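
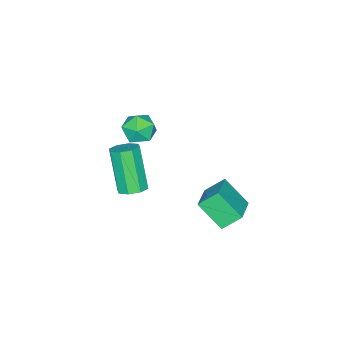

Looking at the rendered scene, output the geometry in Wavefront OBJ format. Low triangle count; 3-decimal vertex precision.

v -1.077 -3.375 -2.556
v -0.477 -3.64 -2.486
v -1.063 -4.471 -0.614
v -1.663 -4.205 -0.684
v -0.507 -3.176 -2.289
v -1.093 -4.007 -0.418
v -0.871 -2.828 -2.249
v -1.457 -3.659 -0.377
v -1.355 -2.8 -2.388
v -1.941 -3.631 -0.516
v -1.677 -3.109 -2.626
v -2.263 -3.94 -0.754
v -1.647 -3.573 -2.822
v -2.233 -4.404 -0.951
v -1.283 -3.921 -2.863
v -1.869 -4.752 -0.991
v -0.799 -3.949 -2.724
v -1.385 -4.78 -0.852
v -0.789 -2.279 1.572
v -0.466 -2.651 2.202
v -1.574 -3.289 1.378
v -1.251 -3.661 2.008
v -1.705 -3.012 2.116
v -1.22 -2.388 2.236
v -0.82 -3.552 1.344
v -0.335 -2.928 1.464
v -0.485 -3.438 2.06
v -1.032 -3.104 2.538
v -1.008 -2.836 1.042
v -1.555 -2.502 1.52
v -2.439 1.352 -1.827
v -2.366 0.252 -0.796
v -1.134 1.902 -1.333
v -1.061 0.801 -0.302
v -1.919 0.739 -2.518
v -1.846 -0.362 -1.487
v -0.614 1.288 -2.024
v -0.541 0.188 -0.993
f 2 1 5
f 2 5 3
f 3 5 6
f 3 6 4
f 5 1 7
f 5 7 6
f 6 7 8
f 6 8 4
f 7 1 9
f 7 9 8
f 8 9 10
f 8 10 4
f 9 1 11
f 9 11 10
f 10 11 12
f 10 12 4
f 11 1 13
f 11 13 12
f 12 13 14
f 12 14 4
f 13 1 15
f 13 15 14
f 14 15 16
f 14 16 4
f 15 1 17
f 15 17 16
f 16 17 18
f 16 18 4
f 17 1 2
f 17 2 18
f 18 2 3
f 18 3 4
f 19 30 24
f 19 24 20
f 19 20 26
f 19 26 29
f 19 29 30
f 20 24 28
f 24 30 23
f 30 29 21
f 29 26 25
f 26 20 27
f 22 28 23
f 22 23 21
f 22 21 25
f 22 25 27
f 22 27 28
f 23 28 24
f 21 23 30
f 25 21 29
f 27 25 26
f 28 27 20
f 32 34 31
f 35 32 31
f 31 34 33
f 33 35 31
f 32 38 34
f 36 32 35
f 36 38 32
f 34 38 33
f 37 35 33
f 33 38 37
f 37 36 35
f 38 36 37



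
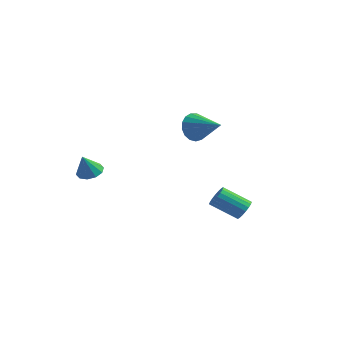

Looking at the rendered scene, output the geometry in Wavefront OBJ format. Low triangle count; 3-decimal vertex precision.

v -3.491 -1.947 -1.595
v -2.856 -1.507 -1.352
v -3.609 -2.513 -0.265
v -3.27 -1.237 -1.273
v -3.769 -1.238 -1.317
v -4.161 -1.51 -1.468
v -4.298 -1.948 -1.667
v -4.127 -2.386 -1.838
v -3.713 -2.656 -1.917
v -3.214 -2.655 -1.872
v -2.821 -2.384 -1.722
v -2.685 -1.945 -1.523
v 0.133 3.464 0.539
v 0.554 4.022 -0.218
v 2.047 3.056 1.301
v 0.48 4.35 0.143
v 0.326 4.474 0.595
v 0.129 4.367 1.034
v -0.068 4.054 1.359
v -0.219 3.605 1.496
v -0.288 3.124 1.415
v -0.262 2.721 1.132
v -0.145 2.488 0.713
v 0.036 2.479 0.255
v 0.239 2.695 -0.139
v 0.418 3.088 -0.377
v 0.532 3.567 -0.406
v 4.632 1.087 -3.953
v 5.037 1.059 -3.359
v 3.554 0.525 -2.372
v 3.148 0.553 -2.967
v 4.93 1.36 -3.358
v 3.446 0.827 -2.371
v 4.763 1.608 -3.475
v 3.279 1.075 -2.488
v 4.57 1.752 -3.686
v 3.087 1.219 -2.699
v 4.39 1.765 -3.951
v 2.906 1.232 -2.964
v 4.257 1.643 -4.216
v 2.774 1.11 -3.229
v 4.199 1.411 -4.429
v 2.715 0.878 -3.442
v 4.226 1.115 -4.548
v 2.743 0.581 -3.561
v 4.334 0.813 -4.549
v 2.85 0.28 -3.562
v 4.501 0.565 -4.432
v 3.017 0.032 -3.445
v 4.693 0.421 -4.221
v 3.21 -0.112 -3.234
v 4.874 0.408 -3.956
v 3.39 -0.125 -2.969
v 5.006 0.53 -3.691
v 3.523 -0.003 -2.704
v 5.065 0.762 -3.478
v 3.581 0.229 -2.491
f 2 1 4
f 2 4 3
f 4 1 5
f 4 5 3
f 5 1 6
f 5 6 3
f 6 1 7
f 6 7 3
f 7 1 8
f 7 8 3
f 8 1 9
f 8 9 3
f 9 1 10
f 9 10 3
f 10 1 11
f 10 11 3
f 11 1 12
f 11 12 3
f 12 1 2
f 12 2 3
f 14 13 16
f 14 16 15
f 16 13 17
f 16 17 15
f 17 13 18
f 17 18 15
f 18 13 19
f 18 19 15
f 19 13 20
f 19 20 15
f 20 13 21
f 20 21 15
f 21 13 22
f 21 22 15
f 22 13 23
f 22 23 15
f 23 13 24
f 23 24 15
f 24 13 25
f 24 25 15
f 25 13 26
f 25 26 15
f 26 13 27
f 26 27 15
f 27 13 14
f 27 14 15
f 29 28 32
f 29 32 30
f 30 32 33
f 30 33 31
f 32 28 34
f 32 34 33
f 33 34 35
f 33 35 31
f 34 28 36
f 34 36 35
f 35 36 37
f 35 37 31
f 36 28 38
f 36 38 37
f 37 38 39
f 37 39 31
f 38 28 40
f 38 40 39
f 39 40 41
f 39 41 31
f 40 28 42
f 40 42 41
f 41 42 43
f 41 43 31
f 42 28 44
f 42 44 43
f 43 44 45
f 43 45 31
f 44 28 46
f 44 46 45
f 45 46 47
f 45 47 31
f 46 28 48
f 46 48 47
f 47 48 49
f 47 49 31
f 48 28 50
f 48 50 49
f 49 50 51
f 49 51 31
f 50 28 52
f 50 52 51
f 51 52 53
f 51 53 31
f 52 28 54
f 52 54 53
f 53 54 55
f 53 55 31
f 54 28 56
f 54 56 55
f 55 56 57
f 55 57 31
f 56 28 29
f 56 29 57
f 57 29 30
f 57 30 31



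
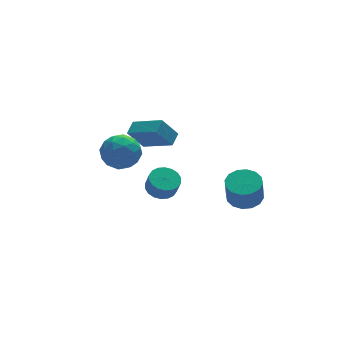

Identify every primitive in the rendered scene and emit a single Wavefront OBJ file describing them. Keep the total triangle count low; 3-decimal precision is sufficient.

v -3.813 3.555 0.423
v -2.844 2.975 0.855
v -4.596 1.845 -0.115
v -3.627 1.265 0.317
v -4.396 1.805 1.077
v -3.912 2.862 1.41
v -3.528 1.958 -0.67
v -3.044 3.015 -0.337
v -2.667 1.988 0.179
v -3.204 1.894 1.259
v -4.236 2.926 -0.519
v -4.773 2.832 0.561
v -3.26 3.415 0.686
v -4.18 1.405 0.054
v -4.633 1.722 0.5
v -4.063 1.382 0.754
v -3.888 3.349 1.012
v -3.318 3.008 1.266
v -4.231 2.321 1.397
v -4.122 1.812 -0.526
v -3.552 1.471 -0.272
v -3.377 3.438 -0.014
v -2.807 3.098 0.24
v -3.209 2.499 -0.657
v -2.586 2.494 0.543
v -3.047 1.489 0.227
v -2.988 1.896 -0.353
v -2.704 2.517 -0.157
v -2.902 2.439 1.178
v -3.362 1.434 0.861
v -3.814 1.751 1.308
v -3.53 2.373 1.504
v -2.798 1.859 0.78
v -4.078 3.386 -0.121
v -4.538 2.381 -0.438
v -3.91 2.447 -0.764
v -3.626 3.069 -0.568
v -4.393 3.331 0.513
v -4.854 2.326 0.197
v -4.736 2.303 0.897
v -4.452 2.924 1.093
v -4.642 2.961 -0.04
v 1.247 -2.522 -1.349
v 1.79 -1.737 -1.049
v 1.515 -2.113 0.43
v 0.973 -2.898 0.129
v 1.307 -1.557 -1.093
v 1.032 -1.933 0.385
v 0.807 -1.636 -1.206
v 0.533 -2.011 0.273
v 0.426 -1.952 -1.357
v 0.151 -2.327 0.122
v 0.265 -2.42 -1.506
v -0.01 -2.796 -0.028
v 0.367 -2.916 -1.613
v 0.092 -3.292 -0.135
v 0.705 -3.307 -1.65
v 0.43 -3.683 -0.171
v 1.188 -3.487 -1.605
v 0.913 -3.863 -0.127
v 1.687 -3.409 -1.493
v 1.413 -3.784 -0.014
v 2.069 -3.093 -1.342
v 1.794 -3.468 0.137
v 2.23 -2.624 -1.192
v 1.955 -3 0.286
v 2.128 -2.128 -1.085
v 1.853 -2.504 0.393
v -2.138 0.711 -1.851
v -1.706 0.016 -2.175
v -1.65 -0.406 -1.193
v -2.082 0.289 -0.869
v -1.417 0.264 -2.084
v -1.361 -0.159 -1.103
v -1.27 0.601 -1.948
v -1.215 0.178 -0.966
v -1.296 0.959 -1.792
v -1.24 0.536 -0.81
v -1.488 1.269 -1.648
v -1.432 0.846 -0.666
v -1.809 1.467 -1.544
v -1.753 1.045 -0.562
v -2.195 1.517 -1.5
v -2.139 1.094 -0.519
v -2.57 1.406 -1.527
v -2.514 0.984 -0.545
v -2.859 1.159 -1.617
v -2.803 0.736 -0.636
v -3.005 0.822 -1.754
v -2.95 0.399 -0.772
v -2.98 0.464 -1.91
v -2.924 0.041 -0.928
v -2.788 0.154 -2.054
v -2.732 -0.269 -1.072
v -2.467 -0.045 -2.158
v -2.411 -0.467 -1.176
v -2.081 -0.094 -2.201
v -2.025 -0.517 -1.22
v -1.479 2.847 1.072
v -0.873 3.444 1.448
v -2.518 4.443 0.211
v -1.912 5.04 0.587
v -0.568 2.74 -0.227
v 0.038 3.337 0.149
v -1.607 4.336 -1.088
v -1.001 4.933 -0.712
f 1 38 17
f 38 12 41
f 17 41 6
f 38 41 17
f 1 17 13
f 17 6 18
f 13 18 2
f 17 18 13
f 1 13 22
f 13 2 23
f 22 23 8
f 13 23 22
f 1 22 34
f 22 8 37
f 34 37 11
f 22 37 34
f 1 34 38
f 34 11 42
f 38 42 12
f 34 42 38
f 2 18 29
f 18 6 32
f 29 32 10
f 18 32 29
f 6 41 19
f 41 12 40
f 19 40 5
f 41 40 19
f 12 42 39
f 42 11 35
f 39 35 3
f 42 35 39
f 11 37 36
f 37 8 24
f 36 24 7
f 37 24 36
f 8 23 28
f 23 2 25
f 28 25 9
f 23 25 28
f 4 30 16
f 30 10 31
f 16 31 5
f 30 31 16
f 4 16 14
f 16 5 15
f 14 15 3
f 16 15 14
f 4 14 21
f 14 3 20
f 21 20 7
f 14 20 21
f 4 21 26
f 21 7 27
f 26 27 9
f 21 27 26
f 4 26 30
f 26 9 33
f 30 33 10
f 26 33 30
f 5 31 19
f 31 10 32
f 19 32 6
f 31 32 19
f 3 15 39
f 15 5 40
f 39 40 12
f 15 40 39
f 7 20 36
f 20 3 35
f 36 35 11
f 20 35 36
f 9 27 28
f 27 7 24
f 28 24 8
f 27 24 28
f 10 33 29
f 33 9 25
f 29 25 2
f 33 25 29
f 44 43 47
f 44 47 45
f 45 47 48
f 45 48 46
f 47 43 49
f 47 49 48
f 48 49 50
f 48 50 46
f 49 43 51
f 49 51 50
f 50 51 52
f 50 52 46
f 51 43 53
f 51 53 52
f 52 53 54
f 52 54 46
f 53 43 55
f 53 55 54
f 54 55 56
f 54 56 46
f 55 43 57
f 55 57 56
f 56 57 58
f 56 58 46
f 57 43 59
f 57 59 58
f 58 59 60
f 58 60 46
f 59 43 61
f 59 61 60
f 60 61 62
f 60 62 46
f 61 43 63
f 61 63 62
f 62 63 64
f 62 64 46
f 63 43 65
f 63 65 64
f 64 65 66
f 64 66 46
f 65 43 67
f 65 67 66
f 66 67 68
f 66 68 46
f 67 43 44
f 67 44 68
f 68 44 45
f 68 45 46
f 70 69 73
f 70 73 71
f 71 73 74
f 71 74 72
f 73 69 75
f 73 75 74
f 74 75 76
f 74 76 72
f 75 69 77
f 75 77 76
f 76 77 78
f 76 78 72
f 77 69 79
f 77 79 78
f 78 79 80
f 78 80 72
f 79 69 81
f 79 81 80
f 80 81 82
f 80 82 72
f 81 69 83
f 81 83 82
f 82 83 84
f 82 84 72
f 83 69 85
f 83 85 84
f 84 85 86
f 84 86 72
f 85 69 87
f 85 87 86
f 86 87 88
f 86 88 72
f 87 69 89
f 87 89 88
f 88 89 90
f 88 90 72
f 89 69 91
f 89 91 90
f 90 91 92
f 90 92 72
f 91 69 93
f 91 93 92
f 92 93 94
f 92 94 72
f 93 69 95
f 93 95 94
f 94 95 96
f 94 96 72
f 95 69 97
f 95 97 96
f 96 97 98
f 96 98 72
f 97 69 70
f 97 70 98
f 98 70 71
f 98 71 72
f 100 102 99
f 103 100 99
f 99 102 101
f 101 103 99
f 100 106 102
f 104 100 103
f 104 106 100
f 102 106 101
f 105 103 101
f 101 106 105
f 105 104 103
f 106 104 105



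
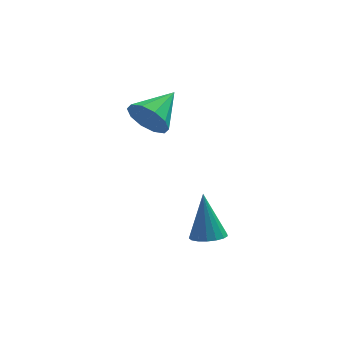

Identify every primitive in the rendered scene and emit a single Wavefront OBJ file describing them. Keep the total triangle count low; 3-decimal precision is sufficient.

v -0.099 -1.705 -4.881
v 0.645 -1.507 -4.894
v -0.281 -0.895 -2.919
v 0.472 -1.212 -5.032
v 0.169 -1.03 -5.135
v -0.196 -1.002 -5.18
v -0.538 -1.136 -5.156
v -0.781 -1.4 -5.07
v -0.867 -1.734 -4.94
v -0.777 -2.061 -4.796
v -0.532 -2.307 -4.672
v -0.188 -2.415 -4.596
v 0.176 -2.36 -4.585
v 0.477 -2.156 -4.641
v 0.646 -1.848 -4.753
v -2.365 2.917 -1.078
v -1.693 2.738 -1.852
v -1.235 4.323 -0.422
v -2.119 3.175 -2.055
v -2.639 3.513 -1.885
v -3.054 3.623 -1.407
v -3.206 3.464 -0.803
v -3.037 3.095 -0.304
v -2.611 2.659 -0.101
v -2.092 2.32 -0.271
v -1.676 2.21 -0.749
v -1.524 2.37 -1.353
f 2 1 4
f 2 4 3
f 4 1 5
f 4 5 3
f 5 1 6
f 5 6 3
f 6 1 7
f 6 7 3
f 7 1 8
f 7 8 3
f 8 1 9
f 8 9 3
f 9 1 10
f 9 10 3
f 10 1 11
f 10 11 3
f 11 1 12
f 11 12 3
f 12 1 13
f 12 13 3
f 13 1 14
f 13 14 3
f 14 1 15
f 14 15 3
f 15 1 2
f 15 2 3
f 17 16 19
f 17 19 18
f 19 16 20
f 19 20 18
f 20 16 21
f 20 21 18
f 21 16 22
f 21 22 18
f 22 16 23
f 22 23 18
f 23 16 24
f 23 24 18
f 24 16 25
f 24 25 18
f 25 16 26
f 25 26 18
f 26 16 27
f 26 27 18
f 27 16 17
f 27 17 18



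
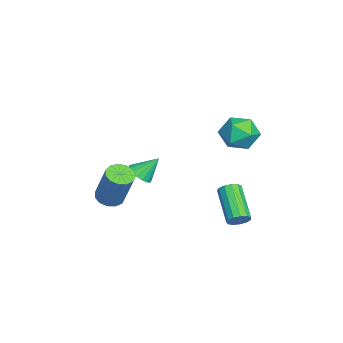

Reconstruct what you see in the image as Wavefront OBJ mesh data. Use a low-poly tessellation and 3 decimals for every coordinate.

v -1.524 -2.316 -0.837
v -1.048 -2.638 -0.473
v -1.676 -1.484 0.097
v -0.88 -2.417 -0.643
v -0.86 -2.173 -0.857
v -0.992 -1.962 -1.067
v -1.245 -1.832 -1.224
v -1.563 -1.813 -1.292
v -1.872 -1.909 -1.256
v -2.101 -2.099 -1.124
v -2.198 -2.339 -0.926
v -2.141 -2.573 -0.708
v -1.942 -2.749 -0.519
v -1.648 -2.825 -0.403
v -1.325 -2.785 -0.386
v 0.23 2.45 2.45
v 0.596 3.071 3.11
v 0.784 1.229 3.29
v 1.15 1.85 3.95
v 0.182 1.743 3.864
v -0.161 2.497 3.345
v 1.541 1.803 3.055
v 1.198 2.557 2.536
v 1.406 2.671 3.485
v 0.566 2.634 3.985
v 0.814 1.666 2.415
v -0.026 1.629 2.915
v 0.557 -3.463 -1.083
v 1.194 -3.507 -1.317
v 1.92 -2.942 0.548
v 1.283 -2.897 0.783
v 1.08 -3.147 -1.382
v 1.806 -2.582 0.483
v 0.8 -2.887 -1.352
v 1.526 -2.322 0.514
v 0.443 -2.81 -1.236
v 1.169 -2.245 0.629
v 0.122 -2.94 -1.072
v 0.848 -2.375 0.794
v -0.061 -3.236 -0.911
v 0.666 -2.671 0.954
v -0.047 -3.604 -0.805
v 0.679 -3.038 1.061
v 0.158 -3.927 -0.787
v 0.884 -3.362 1.079
v 0.49 -4.103 -0.863
v 1.216 -3.537 1.003
v 0.843 -4.075 -1.008
v 1.569 -3.51 0.857
v 1.105 -3.853 -1.178
v 1.832 -3.288 0.687
v 4.317 2.301 0.026
v 4.602 2.381 0.466
v 3.148 1.919 1.493
v 2.863 1.839 1.054
v 4.473 2.643 0.4
v 3.019 2.18 1.428
v 4.295 2.795 0.216
v 2.84 2.333 1.244
v 4.123 2.791 -0.028
v 2.669 2.329 0.999
v 4.013 2.632 -0.255
v 2.559 2.169 0.772
v 4 2.367 -0.393
v 2.545 1.905 0.634
v 4.088 2.082 -0.398
v 2.633 1.619 0.63
v 4.248 1.866 -0.268
v 2.793 1.403 0.76
v 4.43 1.788 -0.045
v 2.976 1.326 0.983
v 4.577 1.874 0.201
v 3.122 1.411 1.229
v 4.641 2.095 0.392
v 3.186 1.632 1.419
f 2 1 4
f 2 4 3
f 4 1 5
f 4 5 3
f 5 1 6
f 5 6 3
f 6 1 7
f 6 7 3
f 7 1 8
f 7 8 3
f 8 1 9
f 8 9 3
f 9 1 10
f 9 10 3
f 10 1 11
f 10 11 3
f 11 1 12
f 11 12 3
f 12 1 13
f 12 13 3
f 13 1 14
f 13 14 3
f 14 1 15
f 14 15 3
f 15 1 2
f 15 2 3
f 16 27 21
f 16 21 17
f 16 17 23
f 16 23 26
f 16 26 27
f 17 21 25
f 21 27 20
f 27 26 18
f 26 23 22
f 23 17 24
f 19 25 20
f 19 20 18
f 19 18 22
f 19 22 24
f 19 24 25
f 20 25 21
f 18 20 27
f 22 18 26
f 24 22 23
f 25 24 17
f 29 28 32
f 29 32 30
f 30 32 33
f 30 33 31
f 32 28 34
f 32 34 33
f 33 34 35
f 33 35 31
f 34 28 36
f 34 36 35
f 35 36 37
f 35 37 31
f 36 28 38
f 36 38 37
f 37 38 39
f 37 39 31
f 38 28 40
f 38 40 39
f 39 40 41
f 39 41 31
f 40 28 42
f 40 42 41
f 41 42 43
f 41 43 31
f 42 28 44
f 42 44 43
f 43 44 45
f 43 45 31
f 44 28 46
f 44 46 45
f 45 46 47
f 45 47 31
f 46 28 48
f 46 48 47
f 47 48 49
f 47 49 31
f 48 28 50
f 48 50 49
f 49 50 51
f 49 51 31
f 50 28 29
f 50 29 51
f 51 29 30
f 51 30 31
f 53 52 56
f 53 56 54
f 54 56 57
f 54 57 55
f 56 52 58
f 56 58 57
f 57 58 59
f 57 59 55
f 58 52 60
f 58 60 59
f 59 60 61
f 59 61 55
f 60 52 62
f 60 62 61
f 61 62 63
f 61 63 55
f 62 52 64
f 62 64 63
f 63 64 65
f 63 65 55
f 64 52 66
f 64 66 65
f 65 66 67
f 65 67 55
f 66 52 68
f 66 68 67
f 67 68 69
f 67 69 55
f 68 52 70
f 68 70 69
f 69 70 71
f 69 71 55
f 70 52 72
f 70 72 71
f 71 72 73
f 71 73 55
f 72 52 74
f 72 74 73
f 73 74 75
f 73 75 55
f 74 52 53
f 74 53 75
f 75 53 54
f 75 54 55



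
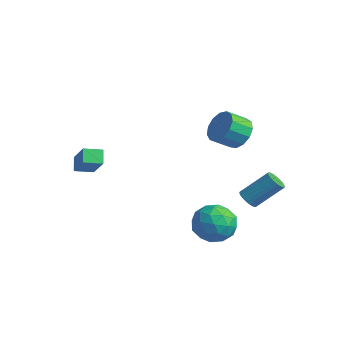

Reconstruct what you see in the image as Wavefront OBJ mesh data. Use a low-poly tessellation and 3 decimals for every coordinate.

v 2.351 3.515 2.26
v 3.238 3.399 2.425
v 2.997 2.45 3.065
v 2.109 2.565 2.9
v 3.059 3.699 2.801
v 2.818 2.749 3.441
v 2.655 3.939 3.005
v 2.414 2.99 3.645
v 2.155 4.045 2.973
v 1.913 3.096 3.613
v 1.716 3.983 2.714
v 1.474 3.033 3.354
v 1.479 3.771 2.312
v 1.238 2.822 2.952
v 1.519 3.479 1.892
v 1.277 2.53 2.532
v 1.823 3.197 1.59
v 1.581 2.248 2.23
v 2.295 3.017 1.5
v 2.053 2.068 2.14
v 2.784 2.994 1.652
v 2.542 2.045 2.292
v 3.136 3.137 1.996
v 2.894 2.188 2.636
v 2.868 2.018 -3.441
v 3.948 2.026 -3.125
v 2.452 0.994 -1.995
v 3.532 1.002 -1.679
v 2.922 1.946 -1.623
v 3.18 2.579 -2.517
v 3.22 0.441 -2.603
v 3.478 1.074 -3.497
v 4.165 1.051 -2.607
v 3.981 1.981 -2.001
v 2.419 1.039 -3.119
v 2.235 1.969 -2.513
v 3.445 2.112 -3.41
v 2.955 0.908 -1.71
v 2.597 1.463 -1.677
v 3.232 1.467 -1.491
v 2.993 2.437 -3.052
v 3.628 2.442 -2.867
v 3.025 2.394 -1.984
v 2.772 0.578 -2.253
v 3.407 0.583 -2.068
v 3.168 1.553 -3.629
v 3.803 1.557 -3.443
v 3.375 0.626 -3.136
v 4.207 1.544 -2.92
v 3.962 0.941 -2.07
v 3.779 0.612 -2.613
v 3.931 0.984 -3.138
v 4.099 2.09 -2.564
v 3.854 1.488 -1.714
v 3.496 2.043 -1.681
v 3.647 2.415 -2.206
v 4.227 1.517 -2.259
v 2.546 1.532 -3.406
v 2.301 0.93 -2.556
v 2.753 0.605 -2.914
v 2.904 0.977 -3.439
v 2.438 2.079 -3.05
v 2.193 1.476 -2.2
v 2.469 2.036 -1.982
v 2.621 2.408 -2.507
v 2.173 1.503 -2.861
v 3.236 3.356 -1.582
v 3.594 3.559 -1.962
v 4.242 4.667 -0.758
v 3.884 4.464 -0.378
v 3.422 3.691 -1.99
v 4.07 4.799 -0.787
v 3.222 3.771 -1.957
v 3.87 4.88 -0.753
v 3.024 3.789 -1.867
v 3.672 4.897 -0.663
v 2.858 3.74 -1.733
v 3.506 4.849 -0.529
v 2.75 3.633 -1.576
v 3.398 4.742 -0.372
v 2.716 3.484 -1.42
v 3.363 4.593 -0.216
v 2.761 3.315 -1.289
v 3.408 4.424 -0.085
v 2.878 3.153 -1.202
v 3.526 4.261 0.002
v 3.05 3.021 -1.173
v 3.698 4.129 0.03
v 3.25 2.94 -1.207
v 3.898 4.049 -0.003
v 3.448 2.923 -1.297
v 4.096 4.031 -0.093
v 3.614 2.971 -1.431
v 4.262 4.08 -0.227
v 3.722 3.078 -1.588
v 4.37 4.187 -0.384
v 3.757 3.227 -1.744
v 4.404 4.336 -0.54
v 3.712 3.396 -1.875
v 4.359 4.505 -0.671
v -2.726 -2.172 -0.665
v -3.23 -1.84 -0.08
v -2.376 -1.309 -0.853
v -2.88 -0.977 -0.268
v -1.54 -2.403 0.488
v -2.044 -2.071 1.073
v -1.19 -1.54 0.3
v -1.694 -1.208 0.885
f 2 1 5
f 2 5 3
f 3 5 6
f 3 6 4
f 5 1 7
f 5 7 6
f 6 7 8
f 6 8 4
f 7 1 9
f 7 9 8
f 8 9 10
f 8 10 4
f 9 1 11
f 9 11 10
f 10 11 12
f 10 12 4
f 11 1 13
f 11 13 12
f 12 13 14
f 12 14 4
f 13 1 15
f 13 15 14
f 14 15 16
f 14 16 4
f 15 1 17
f 15 17 16
f 16 17 18
f 16 18 4
f 17 1 19
f 17 19 18
f 18 19 20
f 18 20 4
f 19 1 21
f 19 21 20
f 20 21 22
f 20 22 4
f 21 1 23
f 21 23 22
f 22 23 24
f 22 24 4
f 23 1 2
f 23 2 24
f 24 2 3
f 24 3 4
f 25 62 41
f 62 36 65
f 41 65 30
f 62 65 41
f 25 41 37
f 41 30 42
f 37 42 26
f 41 42 37
f 25 37 46
f 37 26 47
f 46 47 32
f 37 47 46
f 25 46 58
f 46 32 61
f 58 61 35
f 46 61 58
f 25 58 62
f 58 35 66
f 62 66 36
f 58 66 62
f 26 42 53
f 42 30 56
f 53 56 34
f 42 56 53
f 30 65 43
f 65 36 64
f 43 64 29
f 65 64 43
f 36 66 63
f 66 35 59
f 63 59 27
f 66 59 63
f 35 61 60
f 61 32 48
f 60 48 31
f 61 48 60
f 32 47 52
f 47 26 49
f 52 49 33
f 47 49 52
f 28 54 40
f 54 34 55
f 40 55 29
f 54 55 40
f 28 40 38
f 40 29 39
f 38 39 27
f 40 39 38
f 28 38 45
f 38 27 44
f 45 44 31
f 38 44 45
f 28 45 50
f 45 31 51
f 50 51 33
f 45 51 50
f 28 50 54
f 50 33 57
f 54 57 34
f 50 57 54
f 29 55 43
f 55 34 56
f 43 56 30
f 55 56 43
f 27 39 63
f 39 29 64
f 63 64 36
f 39 64 63
f 31 44 60
f 44 27 59
f 60 59 35
f 44 59 60
f 33 51 52
f 51 31 48
f 52 48 32
f 51 48 52
f 34 57 53
f 57 33 49
f 53 49 26
f 57 49 53
f 68 67 71
f 68 71 69
f 69 71 72
f 69 72 70
f 71 67 73
f 71 73 72
f 72 73 74
f 72 74 70
f 73 67 75
f 73 75 74
f 74 75 76
f 74 76 70
f 75 67 77
f 75 77 76
f 76 77 78
f 76 78 70
f 77 67 79
f 77 79 78
f 78 79 80
f 78 80 70
f 79 67 81
f 79 81 80
f 80 81 82
f 80 82 70
f 81 67 83
f 81 83 82
f 82 83 84
f 82 84 70
f 83 67 85
f 83 85 84
f 84 85 86
f 84 86 70
f 85 67 87
f 85 87 86
f 86 87 88
f 86 88 70
f 87 67 89
f 87 89 88
f 88 89 90
f 88 90 70
f 89 67 91
f 89 91 90
f 90 91 92
f 90 92 70
f 91 67 93
f 91 93 92
f 92 93 94
f 92 94 70
f 93 67 95
f 93 95 94
f 94 95 96
f 94 96 70
f 95 67 97
f 95 97 96
f 96 97 98
f 96 98 70
f 97 67 99
f 97 99 98
f 98 99 100
f 98 100 70
f 99 67 68
f 99 68 100
f 100 68 69
f 100 69 70
f 102 104 101
f 105 102 101
f 101 104 103
f 103 105 101
f 102 108 104
f 106 102 105
f 106 108 102
f 104 108 103
f 107 105 103
f 103 108 107
f 107 106 105
f 108 106 107



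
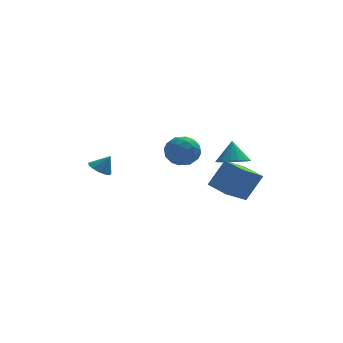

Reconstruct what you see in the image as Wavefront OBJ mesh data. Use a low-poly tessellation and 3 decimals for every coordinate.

v 3.951 0.32 -0.128
v 4.551 1.133 -0.565
v 4.009 1.04 1.288
v 4.054 1.295 -0.627
v 3.534 1.235 -0.576
v 3.109 0.964 -0.421
v 2.877 0.547 -0.2
v 2.892 0.077 0.038
v 3.149 -0.337 0.237
v 3.59 -0.6 0.353
v 4.114 -0.652 0.359
v 4.6 -0.482 0.253
v 4.938 -0.128 0.059
v 5.05 0.329 -0.177
v 4.911 0.784 -0.402
v -4.219 0.455 -0.214
v -3.601 0.834 -0.597
v -3.561 0.425 0.814
v -3.866 1.167 -0.418
v -4.243 1.274 -0.173
v -4.613 1.121 0.058
v -4.857 0.757 0.204
v -4.898 0.297 0.216
v -4.724 -0.113 0.093
v -4.389 -0.342 -0.128
v -4 -0.318 -0.377
v -3.681 -0.048 -0.573
v -3.532 0.381 -0.655
v 0.188 -0.354 2.198
v 1.24 -0.86 2.418
v -0.2 -1.72 0.902
v 0.852 -2.226 1.122
v -0.002 -2.25 1.947
v 0.237 -1.406 2.748
v 0.803 -1.174 0.572
v 1.042 -0.33 1.373
v 1.62 -1.368 1.413
v 1.122 -2.032 2.263
v -0.082 -0.548 1.057
v -0.58 -1.212 1.907
v 0.748 -0.487 2.422
v 0.292 -2.093 0.898
v -0.21 -2.107 1.383
v 0.408 -2.405 1.512
v 0.158 -0.808 2.616
v 0.777 -1.106 2.745
v 0.047 -1.922 2.468
v 0.263 -1.474 0.575
v 0.882 -1.772 0.704
v 0.632 -0.175 1.808
v 1.25 -0.473 1.937
v 0.993 -0.658 0.852
v 1.59 -1.083 1.96
v 1.362 -1.886 1.198
v 1.333 -1.268 0.875
v 1.474 -0.771 1.346
v 1.297 -1.474 2.46
v 1.069 -2.277 1.698
v 0.567 -2.291 2.183
v 0.708 -1.794 2.654
v 1.52 -1.772 1.869
v -0.029 -0.303 1.622
v -0.257 -1.106 0.86
v 0.332 -0.786 0.666
v 0.473 -0.289 1.137
v -0.322 -0.694 2.122
v -0.55 -1.497 1.36
v -0.434 -1.809 1.974
v -0.293 -1.312 2.445
v -0.48 -0.808 1.451
v 3.955 -3.412 -1.756
v 2.513 -4.506 -0.672
v 3.133 -2.065 -1.49
v 1.691 -3.159 -0.406
v 5.029 -3.101 -0.014
v 3.587 -4.195 1.07
v 4.207 -1.754 0.252
v 2.765 -2.848 1.336
f 2 1 4
f 2 4 3
f 4 1 5
f 4 5 3
f 5 1 6
f 5 6 3
f 6 1 7
f 6 7 3
f 7 1 8
f 7 8 3
f 8 1 9
f 8 9 3
f 9 1 10
f 9 10 3
f 10 1 11
f 10 11 3
f 11 1 12
f 11 12 3
f 12 1 13
f 12 13 3
f 13 1 14
f 13 14 3
f 14 1 15
f 14 15 3
f 15 1 2
f 15 2 3
f 17 16 19
f 17 19 18
f 19 16 20
f 19 20 18
f 20 16 21
f 20 21 18
f 21 16 22
f 21 22 18
f 22 16 23
f 22 23 18
f 23 16 24
f 23 24 18
f 24 16 25
f 24 25 18
f 25 16 26
f 25 26 18
f 26 16 27
f 26 27 18
f 27 16 28
f 27 28 18
f 28 16 17
f 28 17 18
f 29 66 45
f 66 40 69
f 45 69 34
f 66 69 45
f 29 45 41
f 45 34 46
f 41 46 30
f 45 46 41
f 29 41 50
f 41 30 51
f 50 51 36
f 41 51 50
f 29 50 62
f 50 36 65
f 62 65 39
f 50 65 62
f 29 62 66
f 62 39 70
f 66 70 40
f 62 70 66
f 30 46 57
f 46 34 60
f 57 60 38
f 46 60 57
f 34 69 47
f 69 40 68
f 47 68 33
f 69 68 47
f 40 70 67
f 70 39 63
f 67 63 31
f 70 63 67
f 39 65 64
f 65 36 52
f 64 52 35
f 65 52 64
f 36 51 56
f 51 30 53
f 56 53 37
f 51 53 56
f 32 58 44
f 58 38 59
f 44 59 33
f 58 59 44
f 32 44 42
f 44 33 43
f 42 43 31
f 44 43 42
f 32 42 49
f 42 31 48
f 49 48 35
f 42 48 49
f 32 49 54
f 49 35 55
f 54 55 37
f 49 55 54
f 32 54 58
f 54 37 61
f 58 61 38
f 54 61 58
f 33 59 47
f 59 38 60
f 47 60 34
f 59 60 47
f 31 43 67
f 43 33 68
f 67 68 40
f 43 68 67
f 35 48 64
f 48 31 63
f 64 63 39
f 48 63 64
f 37 55 56
f 55 35 52
f 56 52 36
f 55 52 56
f 38 61 57
f 61 37 53
f 57 53 30
f 61 53 57
f 72 74 71
f 75 72 71
f 71 74 73
f 73 75 71
f 72 78 74
f 76 72 75
f 76 78 72
f 74 78 73
f 77 75 73
f 73 78 77
f 77 76 75
f 78 76 77



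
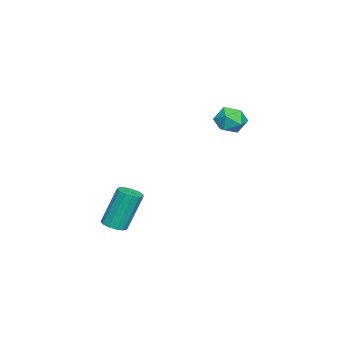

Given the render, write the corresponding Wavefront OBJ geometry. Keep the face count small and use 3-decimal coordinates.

v 2.639 -2.374 -2.273
v 3.202 -2.117 -2.243
v 2.805 -1.469 -0.318
v 2.241 -1.726 -0.347
v 2.988 -1.871 -2.37
v 2.591 -1.223 -0.444
v 2.664 -1.785 -2.466
v 2.266 -1.137 -0.54
v 2.331 -1.886 -2.5
v 1.934 -1.238 -0.575
v 2.096 -2.142 -2.463
v 1.699 -1.494 -0.537
v 2.033 -2.471 -2.365
v 1.636 -1.823 -0.439
v 2.163 -2.77 -2.238
v 1.766 -2.122 -0.312
v 2.443 -2.943 -2.122
v 2.046 -2.295 -0.196
v 2.786 -2.935 -2.054
v 2.389 -2.287 -0.128
v 3.082 -2.749 -2.055
v 2.684 -2.101 -0.13
v 3.237 -2.444 -2.126
v 2.84 -1.796 -0.2
v -4.251 1.607 2.492
v -3.497 1.937 2.75
v -3.603 0.943 1.45
v -2.849 1.273 1.708
v -3.25 0.683 2.192
v -3.65 1.093 2.836
v -3.45 1.787 1.364
v -3.85 2.197 2.008
v -3.002 2.048 2.053
v -2.879 1.366 2.565
v -4.221 1.514 1.635
v -4.098 0.832 2.147
f 2 1 5
f 2 5 3
f 3 5 6
f 3 6 4
f 5 1 7
f 5 7 6
f 6 7 8
f 6 8 4
f 7 1 9
f 7 9 8
f 8 9 10
f 8 10 4
f 9 1 11
f 9 11 10
f 10 11 12
f 10 12 4
f 11 1 13
f 11 13 12
f 12 13 14
f 12 14 4
f 13 1 15
f 13 15 14
f 14 15 16
f 14 16 4
f 15 1 17
f 15 17 16
f 16 17 18
f 16 18 4
f 17 1 19
f 17 19 18
f 18 19 20
f 18 20 4
f 19 1 21
f 19 21 20
f 20 21 22
f 20 22 4
f 21 1 23
f 21 23 22
f 22 23 24
f 22 24 4
f 23 1 2
f 23 2 24
f 24 2 3
f 24 3 4
f 25 36 30
f 25 30 26
f 25 26 32
f 25 32 35
f 25 35 36
f 26 30 34
f 30 36 29
f 36 35 27
f 35 32 31
f 32 26 33
f 28 34 29
f 28 29 27
f 28 27 31
f 28 31 33
f 28 33 34
f 29 34 30
f 27 29 36
f 31 27 35
f 33 31 32
f 34 33 26



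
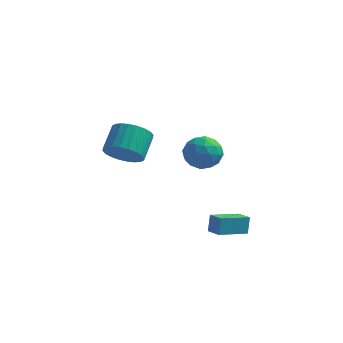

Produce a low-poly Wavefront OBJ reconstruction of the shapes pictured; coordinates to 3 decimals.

v 3.46 -3.426 -1.148
v 3.449 -3.068 -0.247
v 2.78 -2.911 -1.361
v 2.769 -2.553 -0.46
v 4.531 -2.207 -1.62
v 4.52 -1.849 -0.719
v 3.851 -1.692 -1.833
v 3.84 -1.334 -0.932
v -2.468 0.021 1.252
v -2.002 -0.55 2.041
v -1.966 0.749 2.958
v -2.432 1.319 2.168
v -1.665 -0.411 1.83
v -1.628 0.888 2.747
v -1.45 -0.206 1.531
v -1.413 1.093 2.448
v -1.39 0.034 1.19
v -1.353 1.332 2.107
v -1.495 0.271 0.858
v -1.458 1.57 1.774
v -1.747 0.47 0.586
v -1.71 1.769 1.502
v -2.109 0.601 0.415
v -2.072 1.9 1.331
v -2.526 0.644 0.371
v -2.489 1.942 1.288
v -2.934 0.591 0.462
v -2.898 1.89 1.379
v -3.272 0.452 0.673
v -3.235 1.751 1.59
v -3.487 0.247 0.972
v -3.45 1.546 1.889
v -3.547 0.008 1.313
v -3.51 1.306 2.23
v -3.442 -0.23 1.646
v -3.405 1.069 2.562
v -3.19 -0.429 1.918
v -3.153 0.87 2.834
v -2.828 -0.56 2.089
v -2.791 0.739 3.005
v -2.411 -0.602 2.132
v -2.374 0.696 3.049
v 1.455 -2.483 3.199
v 2.059 -1.744 2.842
v 2.561 -2.816 4.378
v 3.165 -2.077 4.021
v 2.282 -1.84 4.474
v 1.599 -1.634 3.745
v 3.021 -2.926 3.475
v 2.338 -2.72 2.746
v 3.027 -2.017 3.012
v 2.57 -1.346 3.63
v 2.05 -3.214 3.59
v 1.593 -2.543 4.208
v 1.66 -2.084 2.917
v 2.96 -2.476 4.303
v 2.441 -2.337 4.569
v 2.796 -1.902 4.359
v 1.39 -2.02 3.448
v 1.745 -1.585 3.238
v 1.876 -1.642 4.197
v 2.875 -2.975 3.982
v 3.23 -2.54 3.772
v 1.824 -2.658 2.861
v 2.179 -2.223 2.651
v 2.744 -2.918 3.023
v 2.584 -1.81 2.807
v 3.234 -2.006 3.5
v 3.149 -2.505 3.179
v 2.748 -2.384 2.751
v 2.316 -1.416 3.17
v 2.966 -1.611 3.863
v 2.447 -1.472 4.129
v 2.045 -1.351 3.701
v 2.885 -1.576 3.27
v 1.654 -2.949 3.357
v 2.304 -3.144 4.05
v 2.575 -3.209 3.519
v 2.173 -3.088 3.091
v 1.386 -2.554 3.72
v 2.036 -2.75 4.413
v 1.872 -2.176 4.469
v 1.471 -2.055 4.041
v 1.735 -2.984 3.95
f 2 4 1
f 5 2 1
f 1 4 3
f 3 5 1
f 2 8 4
f 6 2 5
f 6 8 2
f 4 8 3
f 7 5 3
f 3 8 7
f 7 6 5
f 8 6 7
f 10 9 13
f 10 13 11
f 11 13 14
f 11 14 12
f 13 9 15
f 13 15 14
f 14 15 16
f 14 16 12
f 15 9 17
f 15 17 16
f 16 17 18
f 16 18 12
f 17 9 19
f 17 19 18
f 18 19 20
f 18 20 12
f 19 9 21
f 19 21 20
f 20 21 22
f 20 22 12
f 21 9 23
f 21 23 22
f 22 23 24
f 22 24 12
f 23 9 25
f 23 25 24
f 24 25 26
f 24 26 12
f 25 9 27
f 25 27 26
f 26 27 28
f 26 28 12
f 27 9 29
f 27 29 28
f 28 29 30
f 28 30 12
f 29 9 31
f 29 31 30
f 30 31 32
f 30 32 12
f 31 9 33
f 31 33 32
f 32 33 34
f 32 34 12
f 33 9 35
f 33 35 34
f 34 35 36
f 34 36 12
f 35 9 37
f 35 37 36
f 36 37 38
f 36 38 12
f 37 9 39
f 37 39 38
f 38 39 40
f 38 40 12
f 39 9 41
f 39 41 40
f 40 41 42
f 40 42 12
f 41 9 10
f 41 10 42
f 42 10 11
f 42 11 12
f 43 80 59
f 80 54 83
f 59 83 48
f 80 83 59
f 43 59 55
f 59 48 60
f 55 60 44
f 59 60 55
f 43 55 64
f 55 44 65
f 64 65 50
f 55 65 64
f 43 64 76
f 64 50 79
f 76 79 53
f 64 79 76
f 43 76 80
f 76 53 84
f 80 84 54
f 76 84 80
f 44 60 71
f 60 48 74
f 71 74 52
f 60 74 71
f 48 83 61
f 83 54 82
f 61 82 47
f 83 82 61
f 54 84 81
f 84 53 77
f 81 77 45
f 84 77 81
f 53 79 78
f 79 50 66
f 78 66 49
f 79 66 78
f 50 65 70
f 65 44 67
f 70 67 51
f 65 67 70
f 46 72 58
f 72 52 73
f 58 73 47
f 72 73 58
f 46 58 56
f 58 47 57
f 56 57 45
f 58 57 56
f 46 56 63
f 56 45 62
f 63 62 49
f 56 62 63
f 46 63 68
f 63 49 69
f 68 69 51
f 63 69 68
f 46 68 72
f 68 51 75
f 72 75 52
f 68 75 72
f 47 73 61
f 73 52 74
f 61 74 48
f 73 74 61
f 45 57 81
f 57 47 82
f 81 82 54
f 57 82 81
f 49 62 78
f 62 45 77
f 78 77 53
f 62 77 78
f 51 69 70
f 69 49 66
f 70 66 50
f 69 66 70
f 52 75 71
f 75 51 67
f 71 67 44
f 75 67 71



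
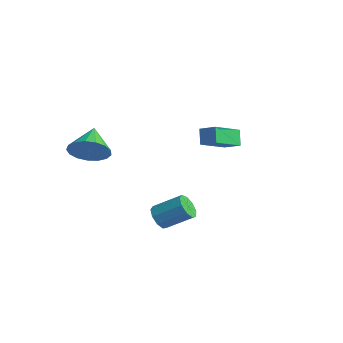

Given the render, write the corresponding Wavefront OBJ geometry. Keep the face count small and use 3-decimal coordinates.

v -0.555 2.301 3.317
v 0.234 2.63 3.683
v -0.856 3.887 2.543
v -0.067 4.215 2.909
v -0.093 2.025 2.571
v 0.696 2.353 2.937
v -0.394 3.61 1.797
v 0.395 3.939 2.163
v -2.403 -2.492 2.461
v -1.771 -2.499 3.287
v -3.437 -1.568 3.259
v -1.62 -2.104 3.025
v -1.649 -1.797 2.634
v -1.85 -1.65 2.203
v -2.178 -1.695 1.831
v -2.557 -1.923 1.604
v -2.901 -2.281 1.572
v -3.132 -2.688 1.745
v -3.195 -3.049 2.081
v -3.077 -3.283 2.504
v -2.804 -3.336 2.917
v -2.44 -3.195 3.226
v -2.067 -2.893 3.359
v 2.634 -2.034 0.386
v 3.163 -2.185 0.004
v 4.016 -1.237 0.812
v 3.486 -1.086 1.194
v 2.937 -1.829 -0.175
v 3.79 -0.881 0.633
v 2.569 -1.569 -0.092
v 3.422 -0.621 0.716
v 2.231 -1.527 0.215
v 3.084 -0.578 1.023
v 2.082 -1.722 0.602
v 2.935 -0.773 1.41
v 2.19 -2.063 0.888
v 3.043 -1.114 1.696
v 2.506 -2.391 0.939
v 3.359 -1.442 1.747
v 2.882 -2.552 0.732
v 3.735 -1.603 1.539
v 3.141 -2.471 0.362
v 3.994 -1.522 1.17
f 2 4 1
f 5 2 1
f 1 4 3
f 3 5 1
f 2 8 4
f 6 2 5
f 6 8 2
f 4 8 3
f 7 5 3
f 3 8 7
f 7 6 5
f 8 6 7
f 10 9 12
f 10 12 11
f 12 9 13
f 12 13 11
f 13 9 14
f 13 14 11
f 14 9 15
f 14 15 11
f 15 9 16
f 15 16 11
f 16 9 17
f 16 17 11
f 17 9 18
f 17 18 11
f 18 9 19
f 18 19 11
f 19 9 20
f 19 20 11
f 20 9 21
f 20 21 11
f 21 9 22
f 21 22 11
f 22 9 23
f 22 23 11
f 23 9 10
f 23 10 11
f 25 24 28
f 25 28 26
f 26 28 29
f 26 29 27
f 28 24 30
f 28 30 29
f 29 30 31
f 29 31 27
f 30 24 32
f 30 32 31
f 31 32 33
f 31 33 27
f 32 24 34
f 32 34 33
f 33 34 35
f 33 35 27
f 34 24 36
f 34 36 35
f 35 36 37
f 35 37 27
f 36 24 38
f 36 38 37
f 37 38 39
f 37 39 27
f 38 24 40
f 38 40 39
f 39 40 41
f 39 41 27
f 40 24 42
f 40 42 41
f 41 42 43
f 41 43 27
f 42 24 25
f 42 25 43
f 43 25 26
f 43 26 27



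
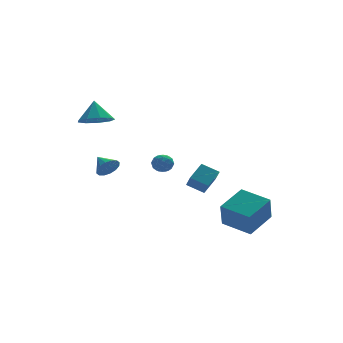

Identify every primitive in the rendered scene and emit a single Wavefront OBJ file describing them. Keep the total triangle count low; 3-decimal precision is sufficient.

v 0.187 2.455 -0.26
v 0.848 2.248 -0.308
v -0.068 1.852 -1.172
v 0.593 1.645 -1.22
v 0.196 1.421 -0.697
v 0.353 1.793 -0.133
v 0.427 2.307 -1.347
v 0.584 2.679 -0.783
v 0.996 2.156 -0.979
v 0.853 1.609 -0.578
v -0.073 2.491 -0.902
v -0.216 1.944 -0.501
v 0.54 2.404 -0.204
v 0.24 1.696 -1.276
v 0.007 1.564 -0.969
v 0.395 1.442 -0.997
v 0.249 2.137 -0.101
v 0.638 2.015 -0.129
v 0.254 1.529 -0.358
v 0.142 2.085 -1.351
v 0.531 1.963 -1.379
v 0.385 2.658 -0.483
v 0.773 2.536 -0.511
v 0.526 2.571 -1.122
v 1.015 2.229 -0.627
v 0.865 1.874 -1.163
v 0.768 2.263 -1.237
v 0.86 2.482 -0.906
v 0.931 1.907 -0.391
v 0.781 1.552 -0.927
v 0.548 1.421 -0.62
v 0.641 1.64 -0.288
v 1.018 1.853 -0.786
v -0.001 2.548 -0.553
v -0.151 2.193 -1.089
v 0.139 2.46 -1.192
v 0.232 2.679 -0.86
v -0.085 2.226 -0.317
v -0.235 1.871 -0.853
v -0.08 1.618 -0.574
v 0.012 1.837 -0.243
v -0.238 2.247 -0.694
v 1.737 -1.903 -1.299
v 0.877 -1.3 -0.783
v 1.754 -1.199 -2.092
v 0.894 -0.597 -1.576
v 2.686 -1.143 -0.604
v 1.826 -0.541 -0.088
v 2.703 -0.44 -1.397
v 1.843 0.163 -0.881
v 2.196 -2.893 -3.888
v 1.844 -3.551 -2.306
v 3.806 -1.919 -3.125
v 3.453 -2.577 -1.542
v 3.307 -4.423 -4.278
v 2.954 -5.081 -2.695
v 4.916 -3.449 -3.514
v 4.564 -4.107 -1.932
v -3.05 1.479 -0.508
v -2.79 1.892 -1.104
v -3.37 2.481 0.048
v -3.172 1.818 -1.189
v -3.522 1.652 -1.092
v -3.745 1.441 -0.838
v -3.782 1.239 -0.496
v -3.623 1.102 -0.157
v -3.31 1.066 0.087
v -2.928 1.14 0.173
v -2.579 1.305 0.075
v -2.356 1.517 -0.178
v -2.319 1.718 -0.52
v -2.478 1.856 -0.859
v -3.379 2.644 2.842
v -2.705 1.878 3.194
v -3.281 3.336 4.158
v -2.322 2.426 2.878
v -2.434 3.075 2.545
v -2.989 3.524 2.351
v -3.726 3.561 2.387
v -4.301 3.169 2.635
v -4.444 2.532 2.981
v -4.09 1.947 3.261
v -3.403 1.689 3.345
f 1 38 17
f 38 12 41
f 17 41 6
f 38 41 17
f 1 17 13
f 17 6 18
f 13 18 2
f 17 18 13
f 1 13 22
f 13 2 23
f 22 23 8
f 13 23 22
f 1 22 34
f 22 8 37
f 34 37 11
f 22 37 34
f 1 34 38
f 34 11 42
f 38 42 12
f 34 42 38
f 2 18 29
f 18 6 32
f 29 32 10
f 18 32 29
f 6 41 19
f 41 12 40
f 19 40 5
f 41 40 19
f 12 42 39
f 42 11 35
f 39 35 3
f 42 35 39
f 11 37 36
f 37 8 24
f 36 24 7
f 37 24 36
f 8 23 28
f 23 2 25
f 28 25 9
f 23 25 28
f 4 30 16
f 30 10 31
f 16 31 5
f 30 31 16
f 4 16 14
f 16 5 15
f 14 15 3
f 16 15 14
f 4 14 21
f 14 3 20
f 21 20 7
f 14 20 21
f 4 21 26
f 21 7 27
f 26 27 9
f 21 27 26
f 4 26 30
f 26 9 33
f 30 33 10
f 26 33 30
f 5 31 19
f 31 10 32
f 19 32 6
f 31 32 19
f 3 15 39
f 15 5 40
f 39 40 12
f 15 40 39
f 7 20 36
f 20 3 35
f 36 35 11
f 20 35 36
f 9 27 28
f 27 7 24
f 28 24 8
f 27 24 28
f 10 33 29
f 33 9 25
f 29 25 2
f 33 25 29
f 44 46 43
f 47 44 43
f 43 46 45
f 45 47 43
f 44 50 46
f 48 44 47
f 48 50 44
f 46 50 45
f 49 47 45
f 45 50 49
f 49 48 47
f 50 48 49
f 52 54 51
f 55 52 51
f 51 54 53
f 53 55 51
f 52 58 54
f 56 52 55
f 56 58 52
f 54 58 53
f 57 55 53
f 53 58 57
f 57 56 55
f 58 56 57
f 60 59 62
f 60 62 61
f 62 59 63
f 62 63 61
f 63 59 64
f 63 64 61
f 64 59 65
f 64 65 61
f 65 59 66
f 65 66 61
f 66 59 67
f 66 67 61
f 67 59 68
f 67 68 61
f 68 59 69
f 68 69 61
f 69 59 70
f 69 70 61
f 70 59 71
f 70 71 61
f 71 59 72
f 71 72 61
f 72 59 60
f 72 60 61
f 74 73 76
f 74 76 75
f 76 73 77
f 76 77 75
f 77 73 78
f 77 78 75
f 78 73 79
f 78 79 75
f 79 73 80
f 79 80 75
f 80 73 81
f 80 81 75
f 81 73 82
f 81 82 75
f 82 73 83
f 82 83 75
f 83 73 74
f 83 74 75



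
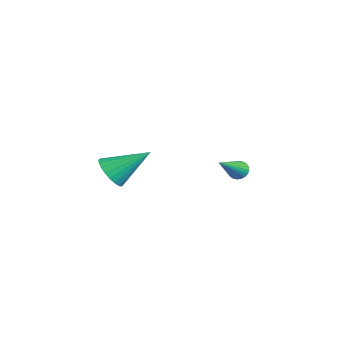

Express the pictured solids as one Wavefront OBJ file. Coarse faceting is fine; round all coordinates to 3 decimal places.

v 1.297 -2.073 -2.318
v 2.183 -2.372 -2.221
v 1.743 -0.347 -1.062
v 2.211 -2.161 -2.52
v 2.099 -1.937 -2.789
v 1.866 -1.734 -2.985
v 1.546 -1.582 -3.08
v 1.188 -1.505 -3.059
v 0.847 -1.514 -2.925
v 0.574 -1.608 -2.699
v 0.411 -1.773 -2.415
v 0.383 -1.984 -2.116
v 0.495 -2.208 -1.847
v 0.728 -2.411 -1.651
v 1.048 -2.563 -1.556
v 1.406 -2.64 -1.577
v 1.747 -2.631 -1.711
v 2.02 -2.537 -1.937
v -0.502 4.604 -3.96
v -0.198 4.451 -4.405
v 0.522 3.276 -2.8
v -0.077 4.614 -4.325
v -0.021 4.776 -4.189
v -0.037 4.911 -4.019
v -0.125 5 -3.84
v -0.27 5.029 -3.679
v -0.45 4.993 -3.561
v -0.639 4.898 -3.503
v -0.806 4.758 -3.516
v -0.927 4.595 -3.596
v -0.984 4.433 -3.731
v -0.967 4.298 -3.901
v -0.879 4.208 -4.081
v -0.734 4.18 -4.242
v -0.554 4.216 -4.36
v -0.366 4.311 -4.417
f 2 1 4
f 2 4 3
f 4 1 5
f 4 5 3
f 5 1 6
f 5 6 3
f 6 1 7
f 6 7 3
f 7 1 8
f 7 8 3
f 8 1 9
f 8 9 3
f 9 1 10
f 9 10 3
f 10 1 11
f 10 11 3
f 11 1 12
f 11 12 3
f 12 1 13
f 12 13 3
f 13 1 14
f 13 14 3
f 14 1 15
f 14 15 3
f 15 1 16
f 15 16 3
f 16 1 17
f 16 17 3
f 17 1 18
f 17 18 3
f 18 1 2
f 18 2 3
f 20 19 22
f 20 22 21
f 22 19 23
f 22 23 21
f 23 19 24
f 23 24 21
f 24 19 25
f 24 25 21
f 25 19 26
f 25 26 21
f 26 19 27
f 26 27 21
f 27 19 28
f 27 28 21
f 28 19 29
f 28 29 21
f 29 19 30
f 29 30 21
f 30 19 31
f 30 31 21
f 31 19 32
f 31 32 21
f 32 19 33
f 32 33 21
f 33 19 34
f 33 34 21
f 34 19 35
f 34 35 21
f 35 19 36
f 35 36 21
f 36 19 20
f 36 20 21



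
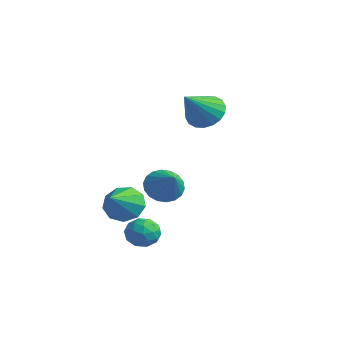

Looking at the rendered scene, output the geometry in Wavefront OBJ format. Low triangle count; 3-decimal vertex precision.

v 1.661 -2.415 -1.316
v 2.182 -2.679 -2.065
v 2.919 -2.805 -0.304
v 2.277 -2.269 -2.024
v 2.249 -1.888 -1.843
v 2.106 -1.611 -1.558
v 1.874 -1.493 -1.224
v 1.6 -1.559 -0.909
v 1.338 -1.793 -0.674
v 1.141 -2.151 -0.566
v 1.046 -2.561 -0.607
v 1.073 -2.942 -0.788
v 1.217 -3.219 -1.073
v 1.449 -3.336 -1.407
v 1.723 -3.271 -1.722
v 1.984 -3.037 -1.957
v -1.51 2.477 1.162
v -0.77 3.075 1.629
v -1.13 0.903 2.578
v -1.162 3.191 1.864
v -1.624 3.166 1.96
v -2.062 3.004 1.897
v -2.392 2.738 1.69
v -2.546 2.42 1.378
v -2.496 2.113 1.023
v -2.25 1.878 0.696
v -1.858 1.762 0.461
v -1.396 1.787 0.365
v -0.958 1.949 0.428
v -0.628 2.215 0.635
v -0.474 2.534 0.947
v -0.524 2.84 1.302
v 1.695 -2.786 -4.346
v 2.164 -3.503 -4.444
v 0.856 -3.457 -3.456
v 1.325 -4.174 -3.554
v 1.659 -3.493 -3.144
v 2.177 -3.078 -3.694
v 0.843 -3.882 -4.206
v 1.361 -3.467 -4.756
v 1.638 -4.18 -4.358
v 2.142 -3.94 -3.701
v 0.878 -3.02 -4.199
v 1.382 -2.78 -3.542
v 2.003 -3.085 -4.473
v 1.017 -3.875 -3.427
v 1.213 -3.474 -3.186
v 1.489 -3.896 -3.243
v 2.011 -2.836 -4.032
v 2.287 -3.257 -4.09
v 1.99 -3.251 -3.325
v 0.733 -3.703 -3.81
v 1.009 -4.124 -3.868
v 1.531 -3.064 -4.657
v 1.807 -3.486 -4.714
v 1.03 -3.709 -4.575
v 1.969 -3.905 -4.48
v 1.476 -4.299 -3.957
v 1.193 -4.128 -4.34
v 1.498 -3.884 -4.664
v 2.266 -3.763 -4.094
v 1.773 -4.158 -3.571
v 1.969 -3.758 -3.33
v 2.274 -3.514 -3.653
v 1.956 -4.162 -4.043
v 1.247 -2.802 -4.329
v 0.754 -3.197 -3.806
v 0.746 -3.446 -4.247
v 1.051 -3.202 -4.57
v 1.544 -2.661 -3.943
v 1.051 -3.055 -3.42
v 1.522 -3.076 -3.236
v 1.827 -2.832 -3.56
v 1.064 -2.798 -3.857
v -0.65 -2.895 -3.107
v -0.184 -2.17 -2.544
v 0.29 -4.365 -1.993
v -0.801 -2.343 -2.251
v -1.348 -2.774 -2.359
v -1.568 -3.262 -2.817
v -1.358 -3.579 -3.411
v -0.817 -3.575 -3.863
v -0.198 -3.254 -3.961
v 0.21 -2.764 -3.659
v 0.215 -2.336 -3.1
f 2 1 4
f 2 4 3
f 4 1 5
f 4 5 3
f 5 1 6
f 5 6 3
f 6 1 7
f 6 7 3
f 7 1 8
f 7 8 3
f 8 1 9
f 8 9 3
f 9 1 10
f 9 10 3
f 10 1 11
f 10 11 3
f 11 1 12
f 11 12 3
f 12 1 13
f 12 13 3
f 13 1 14
f 13 14 3
f 14 1 15
f 14 15 3
f 15 1 16
f 15 16 3
f 16 1 2
f 16 2 3
f 18 17 20
f 18 20 19
f 20 17 21
f 20 21 19
f 21 17 22
f 21 22 19
f 22 17 23
f 22 23 19
f 23 17 24
f 23 24 19
f 24 17 25
f 24 25 19
f 25 17 26
f 25 26 19
f 26 17 27
f 26 27 19
f 27 17 28
f 27 28 19
f 28 17 29
f 28 29 19
f 29 17 30
f 29 30 19
f 30 17 31
f 30 31 19
f 31 17 32
f 31 32 19
f 32 17 18
f 32 18 19
f 33 70 49
f 70 44 73
f 49 73 38
f 70 73 49
f 33 49 45
f 49 38 50
f 45 50 34
f 49 50 45
f 33 45 54
f 45 34 55
f 54 55 40
f 45 55 54
f 33 54 66
f 54 40 69
f 66 69 43
f 54 69 66
f 33 66 70
f 66 43 74
f 70 74 44
f 66 74 70
f 34 50 61
f 50 38 64
f 61 64 42
f 50 64 61
f 38 73 51
f 73 44 72
f 51 72 37
f 73 72 51
f 44 74 71
f 74 43 67
f 71 67 35
f 74 67 71
f 43 69 68
f 69 40 56
f 68 56 39
f 69 56 68
f 40 55 60
f 55 34 57
f 60 57 41
f 55 57 60
f 36 62 48
f 62 42 63
f 48 63 37
f 62 63 48
f 36 48 46
f 48 37 47
f 46 47 35
f 48 47 46
f 36 46 53
f 46 35 52
f 53 52 39
f 46 52 53
f 36 53 58
f 53 39 59
f 58 59 41
f 53 59 58
f 36 58 62
f 58 41 65
f 62 65 42
f 58 65 62
f 37 63 51
f 63 42 64
f 51 64 38
f 63 64 51
f 35 47 71
f 47 37 72
f 71 72 44
f 47 72 71
f 39 52 68
f 52 35 67
f 68 67 43
f 52 67 68
f 41 59 60
f 59 39 56
f 60 56 40
f 59 56 60
f 42 65 61
f 65 41 57
f 61 57 34
f 65 57 61
f 76 75 78
f 76 78 77
f 78 75 79
f 78 79 77
f 79 75 80
f 79 80 77
f 80 75 81
f 80 81 77
f 81 75 82
f 81 82 77
f 82 75 83
f 82 83 77
f 83 75 84
f 83 84 77
f 84 75 85
f 84 85 77
f 85 75 76
f 85 76 77



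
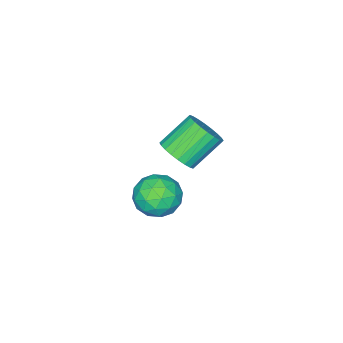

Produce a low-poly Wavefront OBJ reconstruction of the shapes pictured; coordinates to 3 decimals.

v -3.494 -1.235 -4.186
v -2.933 -0.508 -3.536
v -2.547 -2.612 -3.464
v -1.986 -1.885 -2.814
v -3.078 -2.079 -2.628
v -3.663 -1.228 -3.073
v -1.817 -1.892 -3.927
v -2.402 -1.041 -4.372
v -1.896 -0.914 -3.375
v -2.676 -1.03 -2.573
v -2.804 -2.09 -4.427
v -3.584 -2.206 -3.625
v -3.297 -0.751 -3.924
v -2.183 -2.369 -3.076
v -2.825 -2.483 -2.966
v -2.495 -2.056 -2.584
v -3.726 -1.174 -3.652
v -3.396 -0.747 -3.27
v -3.482 -1.67 -2.737
v -2.084 -2.373 -3.73
v -1.754 -1.946 -3.348
v -2.985 -1.064 -4.416
v -2.655 -0.637 -4.034
v -1.998 -1.45 -4.263
v -2.357 -0.562 -3.448
v -1.801 -1.372 -3.024
v -1.701 -1.376 -3.678
v -2.045 -0.875 -3.94
v -2.816 -0.63 -2.976
v -2.259 -1.44 -2.552
v -2.901 -1.554 -2.442
v -3.245 -1.053 -2.704
v -2.206 -0.869 -2.882
v -3.221 -1.68 -4.448
v -2.664 -2.49 -4.024
v -2.235 -2.067 -4.296
v -2.579 -1.566 -4.558
v -3.679 -1.748 -3.976
v -3.123 -2.558 -3.552
v -3.435 -2.245 -3.06
v -3.779 -1.744 -3.322
v -3.274 -2.251 -4.118
v -2.27 -0.1 0.408
v -1.823 -0.533 1.086
v -3.104 -0.092 2.21
v -3.55 0.34 1.532
v -1.686 -0.202 1.112
v -2.967 0.239 2.236
v -1.639 0.145 1.031
v -2.919 0.585 2.155
v -1.687 0.454 0.855
v -2.967 0.894 1.979
v -1.824 0.678 0.611
v -3.104 1.119 1.735
v -2.029 0.784 0.336
v -3.309 1.225 1.46
v -2.27 0.756 0.072
v -3.551 1.197 1.196
v -2.512 0.597 -0.141
v -3.792 1.038 0.983
v -2.716 0.332 -0.27
v -3.997 0.773 0.854
v -2.853 0.001 -0.296
v -4.134 0.442 0.828
v -2.901 -0.345 -0.215
v -4.181 0.095 0.909
v -2.853 -0.654 -0.039
v -4.133 -0.214 1.085
v -2.716 -0.879 0.205
v -3.996 -0.438 1.329
v -2.511 -0.985 0.48
v -3.791 -0.544 1.604
v -2.269 -0.957 0.744
v -3.55 -0.516 1.868
v -2.028 -0.798 0.957
v -3.308 -0.357 2.081
f 1 38 17
f 38 12 41
f 17 41 6
f 38 41 17
f 1 17 13
f 17 6 18
f 13 18 2
f 17 18 13
f 1 13 22
f 13 2 23
f 22 23 8
f 13 23 22
f 1 22 34
f 22 8 37
f 34 37 11
f 22 37 34
f 1 34 38
f 34 11 42
f 38 42 12
f 34 42 38
f 2 18 29
f 18 6 32
f 29 32 10
f 18 32 29
f 6 41 19
f 41 12 40
f 19 40 5
f 41 40 19
f 12 42 39
f 42 11 35
f 39 35 3
f 42 35 39
f 11 37 36
f 37 8 24
f 36 24 7
f 37 24 36
f 8 23 28
f 23 2 25
f 28 25 9
f 23 25 28
f 4 30 16
f 30 10 31
f 16 31 5
f 30 31 16
f 4 16 14
f 16 5 15
f 14 15 3
f 16 15 14
f 4 14 21
f 14 3 20
f 21 20 7
f 14 20 21
f 4 21 26
f 21 7 27
f 26 27 9
f 21 27 26
f 4 26 30
f 26 9 33
f 30 33 10
f 26 33 30
f 5 31 19
f 31 10 32
f 19 32 6
f 31 32 19
f 3 15 39
f 15 5 40
f 39 40 12
f 15 40 39
f 7 20 36
f 20 3 35
f 36 35 11
f 20 35 36
f 9 27 28
f 27 7 24
f 28 24 8
f 27 24 28
f 10 33 29
f 33 9 25
f 29 25 2
f 33 25 29
f 44 43 47
f 44 47 45
f 45 47 48
f 45 48 46
f 47 43 49
f 47 49 48
f 48 49 50
f 48 50 46
f 49 43 51
f 49 51 50
f 50 51 52
f 50 52 46
f 51 43 53
f 51 53 52
f 52 53 54
f 52 54 46
f 53 43 55
f 53 55 54
f 54 55 56
f 54 56 46
f 55 43 57
f 55 57 56
f 56 57 58
f 56 58 46
f 57 43 59
f 57 59 58
f 58 59 60
f 58 60 46
f 59 43 61
f 59 61 60
f 60 61 62
f 60 62 46
f 61 43 63
f 61 63 62
f 62 63 64
f 62 64 46
f 63 43 65
f 63 65 64
f 64 65 66
f 64 66 46
f 65 43 67
f 65 67 66
f 66 67 68
f 66 68 46
f 67 43 69
f 67 69 68
f 68 69 70
f 68 70 46
f 69 43 71
f 69 71 70
f 70 71 72
f 70 72 46
f 71 43 73
f 71 73 72
f 72 73 74
f 72 74 46
f 73 43 75
f 73 75 74
f 74 75 76
f 74 76 46
f 75 43 44
f 75 44 76
f 76 44 45
f 76 45 46



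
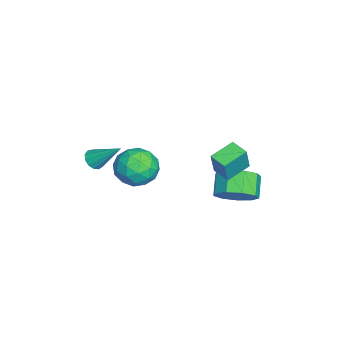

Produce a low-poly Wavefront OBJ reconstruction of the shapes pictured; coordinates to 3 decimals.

v -5.022 -2.397 -0.647
v -4.366 -2.123 0.292
v -3.554 -3.357 -1.392
v -2.898 -3.083 -0.453
v -3.803 -3.829 -0.342
v -4.71 -3.235 0.118
v -3.21 -2.245 -1.218
v -4.117 -1.651 -0.758
v -3.246 -2.029 -0.061
v -3.613 -3.008 0.481
v -4.307 -2.472 -1.581
v -4.674 -3.451 -1.039
v -4.823 -2.175 -0.113
v -3.097 -3.305 -0.987
v -3.629 -3.743 -0.922
v -3.244 -3.582 -0.37
v -5.025 -2.829 -0.214
v -4.639 -2.668 0.337
v -4.308 -3.671 -0.035
v -3.281 -2.812 -1.437
v -2.895 -2.651 -0.886
v -4.676 -1.898 -0.73
v -4.291 -1.737 -0.178
v -3.612 -1.809 -1.065
v -3.779 -1.959 0.232
v -2.917 -2.524 -0.205
v -3.1 -2.031 -0.655
v -3.633 -1.682 -0.385
v -3.995 -2.535 0.55
v -3.132 -3.099 0.113
v -3.664 -3.538 0.178
v -4.197 -3.189 0.449
v -3.336 -2.479 0.343
v -4.788 -2.381 -1.213
v -3.925 -2.945 -1.65
v -3.723 -2.291 -1.549
v -4.256 -1.942 -1.278
v -5.003 -2.956 -0.895
v -4.141 -3.521 -1.332
v -4.287 -3.798 -0.715
v -4.82 -3.449 -0.445
v -4.584 -3.001 -1.443
v -2.767 2.058 -1.418
v -2.131 1.643 -0.636
v -3.117 1.667 0.18
v -3.753 2.082 -0.602
v -2.1 2.388 -0.621
v -3.086 2.412 0.194
v -2.381 2.978 -0.979
v -3.368 3.003 -0.164
v -2.843 3.138 -1.542
v -3.829 3.162 -0.727
v -3.269 2.792 -2.047
v -4.255 2.817 -1.232
v -3.46 2.103 -2.258
v -4.446 2.127 -1.442
v -3.327 1.392 -2.075
v -4.313 1.417 -1.26
v -2.931 0.993 -1.585
v -3.918 1.018 -0.769
v -2.459 1.092 -1.016
v -3.445 1.117 -0.201
v 0.134 -4.152 3.015
v 0.517 -4.504 3.247
v 0.586 -2.888 4.185
v 0.67 -4.344 3.015
v 0.653 -4.122 2.782
v 0.471 -3.91 2.624
v 0.182 -3.775 2.59
v -0.123 -3.759 2.691
v -0.346 -3.868 2.895
v -0.417 -4.067 3.137
v -0.313 -4.292 3.34
v -0.067 -4.473 3.441
v 0.242 -4.552 3.406
v -2.48 1.034 0.6
v -2.03 0.9 1.94
v -3.365 1.989 0.993
v -2.915 1.855 2.333
v -1.825 1.705 0.447
v -1.375 1.571 1.787
v -2.71 2.66 0.84
v -2.26 2.526 2.18
f 1 38 17
f 38 12 41
f 17 41 6
f 38 41 17
f 1 17 13
f 17 6 18
f 13 18 2
f 17 18 13
f 1 13 22
f 13 2 23
f 22 23 8
f 13 23 22
f 1 22 34
f 22 8 37
f 34 37 11
f 22 37 34
f 1 34 38
f 34 11 42
f 38 42 12
f 34 42 38
f 2 18 29
f 18 6 32
f 29 32 10
f 18 32 29
f 6 41 19
f 41 12 40
f 19 40 5
f 41 40 19
f 12 42 39
f 42 11 35
f 39 35 3
f 42 35 39
f 11 37 36
f 37 8 24
f 36 24 7
f 37 24 36
f 8 23 28
f 23 2 25
f 28 25 9
f 23 25 28
f 4 30 16
f 30 10 31
f 16 31 5
f 30 31 16
f 4 16 14
f 16 5 15
f 14 15 3
f 16 15 14
f 4 14 21
f 14 3 20
f 21 20 7
f 14 20 21
f 4 21 26
f 21 7 27
f 26 27 9
f 21 27 26
f 4 26 30
f 26 9 33
f 30 33 10
f 26 33 30
f 5 31 19
f 31 10 32
f 19 32 6
f 31 32 19
f 3 15 39
f 15 5 40
f 39 40 12
f 15 40 39
f 7 20 36
f 20 3 35
f 36 35 11
f 20 35 36
f 9 27 28
f 27 7 24
f 28 24 8
f 27 24 28
f 10 33 29
f 33 9 25
f 29 25 2
f 33 25 29
f 44 43 47
f 44 47 45
f 45 47 48
f 45 48 46
f 47 43 49
f 47 49 48
f 48 49 50
f 48 50 46
f 49 43 51
f 49 51 50
f 50 51 52
f 50 52 46
f 51 43 53
f 51 53 52
f 52 53 54
f 52 54 46
f 53 43 55
f 53 55 54
f 54 55 56
f 54 56 46
f 55 43 57
f 55 57 56
f 56 57 58
f 56 58 46
f 57 43 59
f 57 59 58
f 58 59 60
f 58 60 46
f 59 43 61
f 59 61 60
f 60 61 62
f 60 62 46
f 61 43 44
f 61 44 62
f 62 44 45
f 62 45 46
f 64 63 66
f 64 66 65
f 66 63 67
f 66 67 65
f 67 63 68
f 67 68 65
f 68 63 69
f 68 69 65
f 69 63 70
f 69 70 65
f 70 63 71
f 70 71 65
f 71 63 72
f 71 72 65
f 72 63 73
f 72 73 65
f 73 63 74
f 73 74 65
f 74 63 75
f 74 75 65
f 75 63 64
f 75 64 65
f 77 79 76
f 80 77 76
f 76 79 78
f 78 80 76
f 77 83 79
f 81 77 80
f 81 83 77
f 79 83 78
f 82 80 78
f 78 83 82
f 82 81 80
f 83 81 82



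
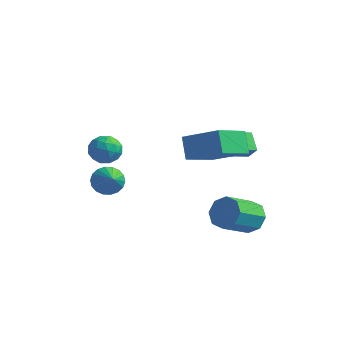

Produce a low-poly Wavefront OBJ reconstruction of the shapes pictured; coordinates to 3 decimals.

v 2.547 0.528 -4.354
v 3.399 0.165 -4.675
v 3.065 -1.53 -3.647
v 2.213 -1.168 -3.326
v 3.472 0.542 -4.03
v 3.138 -1.153 -3.003
v 3.003 0.91 -3.575
v 2.67 -0.785 -2.548
v 2.267 1.054 -3.576
v 1.933 -0.641 -2.549
v 1.695 0.89 -4.033
v 1.361 -0.805 -3.005
v 1.622 0.513 -4.677
v 1.288 -1.182 -3.65
v 2.09 0.145 -5.132
v 1.757 -1.55 -4.105
v 2.827 0.001 -5.131
v 2.493 -1.694 -4.104
v -4.025 -2.388 -2.713
v -3.364 -2.004 -3.149
v -2.975 -3.232 -1.867
v -3.418 -1.764 -2.844
v -3.592 -1.649 -2.512
v -3.851 -1.679 -2.221
v -4.145 -1.85 -2.026
v -4.415 -2.128 -1.968
v -4.608 -2.457 -2.057
v -4.685 -2.772 -2.276
v -4.632 -3.012 -2.581
v -4.458 -3.127 -2.913
v -4.198 -3.097 -3.205
v -3.905 -2.926 -3.399
v -3.634 -2.648 -3.457
v -3.442 -2.319 -3.368
v 0.754 -2.639 2.066
v 2.682 -2.398 3.032
v 0.924 -0.703 1.245
v 2.852 -0.462 2.21
v 1.368 -3.158 0.97
v 3.296 -2.917 1.935
v 1.538 -1.222 0.148
v 3.466 -0.981 1.114
v 1.68 -0.527 0.131
v 0.93 0.074 0.833
v 2.308 0.664 -0.216
v 1.558 1.264 0.486
v 2.242 -0.624 0.814
v 1.492 -0.024 1.516
v 2.87 0.566 0.467
v 2.12 1.167 1.169
v -3.527 -2.141 -0.158
v -3.067 -2.736 -0.679
v -4.233 -3.264 0.499
v -3.773 -3.859 -0.022
v -3.335 -3.382 0.625
v -2.899 -2.689 0.219
v -4.401 -3.311 -0.399
v -3.965 -2.618 -0.805
v -3.607 -3.459 -0.828
v -2.948 -3.503 -0.195
v -4.352 -2.497 0.015
v -3.693 -2.541 0.648
v -3.235 -2.34 -0.476
v -4.065 -3.66 0.296
v -3.807 -3.38 0.677
v -3.537 -3.729 0.37
v -3.136 -2.312 0.051
v -2.866 -2.662 -0.255
v -3.023 -3.042 0.512
v -4.434 -3.338 0.075
v -4.164 -3.688 -0.231
v -3.763 -2.271 -0.55
v -3.493 -2.62 -0.857
v -4.277 -2.958 -0.692
v -3.282 -3.115 -0.87
v -3.697 -3.774 -0.484
v -4.067 -3.453 -0.705
v -3.81 -3.045 -0.944
v -2.895 -3.14 -0.498
v -3.31 -3.8 -0.112
v -3.052 -3.52 0.268
v -2.796 -3.113 0.03
v -3.212 -3.565 -0.586
v -3.99 -2.2 -0.068
v -4.405 -2.86 0.318
v -4.504 -2.887 -0.21
v -4.248 -2.48 -0.448
v -3.603 -2.226 0.304
v -4.018 -2.885 0.69
v -3.49 -2.955 0.764
v -3.233 -2.547 0.525
v -4.088 -2.435 0.406
f 2 1 5
f 2 5 3
f 3 5 6
f 3 6 4
f 5 1 7
f 5 7 6
f 6 7 8
f 6 8 4
f 7 1 9
f 7 9 8
f 8 9 10
f 8 10 4
f 9 1 11
f 9 11 10
f 10 11 12
f 10 12 4
f 11 1 13
f 11 13 12
f 12 13 14
f 12 14 4
f 13 1 15
f 13 15 14
f 14 15 16
f 14 16 4
f 15 1 17
f 15 17 16
f 16 17 18
f 16 18 4
f 17 1 2
f 17 2 18
f 18 2 3
f 18 3 4
f 20 19 22
f 20 22 21
f 22 19 23
f 22 23 21
f 23 19 24
f 23 24 21
f 24 19 25
f 24 25 21
f 25 19 26
f 25 26 21
f 26 19 27
f 26 27 21
f 27 19 28
f 27 28 21
f 28 19 29
f 28 29 21
f 29 19 30
f 29 30 21
f 30 19 31
f 30 31 21
f 31 19 32
f 31 32 21
f 32 19 33
f 32 33 21
f 33 19 34
f 33 34 21
f 34 19 20
f 34 20 21
f 36 38 35
f 39 36 35
f 35 38 37
f 37 39 35
f 36 42 38
f 40 36 39
f 40 42 36
f 38 42 37
f 41 39 37
f 37 42 41
f 41 40 39
f 42 40 41
f 44 46 43
f 47 44 43
f 43 46 45
f 45 47 43
f 44 50 46
f 48 44 47
f 48 50 44
f 46 50 45
f 49 47 45
f 45 50 49
f 49 48 47
f 50 48 49
f 51 88 67
f 88 62 91
f 67 91 56
f 88 91 67
f 51 67 63
f 67 56 68
f 63 68 52
f 67 68 63
f 51 63 72
f 63 52 73
f 72 73 58
f 63 73 72
f 51 72 84
f 72 58 87
f 84 87 61
f 72 87 84
f 51 84 88
f 84 61 92
f 88 92 62
f 84 92 88
f 52 68 79
f 68 56 82
f 79 82 60
f 68 82 79
f 56 91 69
f 91 62 90
f 69 90 55
f 91 90 69
f 62 92 89
f 92 61 85
f 89 85 53
f 92 85 89
f 61 87 86
f 87 58 74
f 86 74 57
f 87 74 86
f 58 73 78
f 73 52 75
f 78 75 59
f 73 75 78
f 54 80 66
f 80 60 81
f 66 81 55
f 80 81 66
f 54 66 64
f 66 55 65
f 64 65 53
f 66 65 64
f 54 64 71
f 64 53 70
f 71 70 57
f 64 70 71
f 54 71 76
f 71 57 77
f 76 77 59
f 71 77 76
f 54 76 80
f 76 59 83
f 80 83 60
f 76 83 80
f 55 81 69
f 81 60 82
f 69 82 56
f 81 82 69
f 53 65 89
f 65 55 90
f 89 90 62
f 65 90 89
f 57 70 86
f 70 53 85
f 86 85 61
f 70 85 86
f 59 77 78
f 77 57 74
f 78 74 58
f 77 74 78
f 60 83 79
f 83 59 75
f 79 75 52
f 83 75 79



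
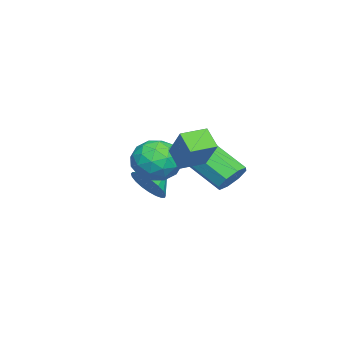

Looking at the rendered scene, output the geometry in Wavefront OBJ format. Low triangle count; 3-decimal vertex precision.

v 0.599 -0.398 0.746
v 1.422 0.276 1.86
v 1.023 0.103 0.13
v 1.845 0.777 1.244
v 1.295 -1.097 0.656
v 2.117 -0.423 1.77
v 1.718 -0.596 0.04
v 2.541 0.078 1.154
v 0.002 0.726 -0.851
v 0.65 0.707 -0.646
v 0.286 -0.705 0.376
v -0.362 -0.686 0.171
v 0.353 1.005 -0.34
v -0.011 -0.406 0.682
v -0.15 1.14 -0.333
v -0.514 -0.272 0.689
v -0.564 1.032 -0.629
v -0.927 -0.38 0.392
v -0.646 0.745 -1.056
v -1.01 -0.667 -0.034
v -0.349 0.446 -1.362
v -0.713 -0.965 -0.34
v 0.154 0.312 -1.369
v -0.21 -1.1 -0.347
v 0.567 0.42 -1.072
v 0.204 -0.992 -0.051
v -2.482 -3.197 -2.494
v -1.943 -3.154 -1.851
v -3.198 -2.723 -1.926
v -1.879 -2.855 -2.02
v -1.919 -2.615 -2.27
v -2.057 -2.475 -2.56
v -2.268 -2.461 -2.838
v -2.515 -2.574 -3.056
v -2.758 -2.794 -3.178
v -2.952 -3.084 -3.181
v -3.065 -3.394 -3.065
v -3.077 -3.67 -2.851
v -2.987 -3.863 -2.575
v -2.809 -3.942 -2.285
v -2.574 -3.892 -2.031
v -2.323 -3.721 -1.857
v -2.1 -3.46 -1.794
v 0.041 -1.534 0.342
v 0.543 -2.331 0.12
v -0.903 -1.789 -0.88
v -0.401 -2.586 -1.102
v -0.946 -2.564 -0.303
v -0.363 -2.406 0.453
v 0.003 -1.714 -1.213
v 0.586 -1.556 -0.457
v 0.519 -2.442 -0.84
v -0.067 -2.967 -0.278
v -0.293 -1.153 -0.482
v -0.879 -1.678 0.08
v 0.375 -1.91 0.338
v -0.735 -2.21 -1.098
v -1.055 -2.197 -0.629
v -0.76 -2.665 -0.759
v -0.157 -1.955 0.534
v 0.138 -2.423 0.403
v -0.738 -2.56 0.155
v -0.498 -1.697 -1.163
v -0.203 -2.165 -1.294
v 0.4 -1.455 -0.001
v 0.695 -1.923 -0.131
v 0.378 -1.56 -0.915
v 0.656 -2.444 -0.356
v 0.101 -2.594 -1.075
v 0.338 -2.081 -1.14
v 0.681 -1.989 -0.696
v 0.311 -2.753 -0.026
v -0.244 -2.902 -0.744
v -0.564 -2.889 -0.275
v -0.221 -2.797 0.169
v 0.297 -2.818 -0.591
v -0.116 -1.218 -0.016
v -0.671 -1.367 -0.734
v -0.139 -1.323 -0.929
v 0.204 -1.231 -0.485
v -0.461 -1.526 0.315
v -1.016 -1.676 -0.404
v -1.041 -2.131 -0.064
v -0.698 -2.039 0.38
v -0.657 -1.302 -0.169
f 2 4 1
f 5 2 1
f 1 4 3
f 3 5 1
f 2 8 4
f 6 2 5
f 6 8 2
f 4 8 3
f 7 5 3
f 3 8 7
f 7 6 5
f 8 6 7
f 10 9 13
f 10 13 11
f 11 13 14
f 11 14 12
f 13 9 15
f 13 15 14
f 14 15 16
f 14 16 12
f 15 9 17
f 15 17 16
f 16 17 18
f 16 18 12
f 17 9 19
f 17 19 18
f 18 19 20
f 18 20 12
f 19 9 21
f 19 21 20
f 20 21 22
f 20 22 12
f 21 9 23
f 21 23 22
f 22 23 24
f 22 24 12
f 23 9 25
f 23 25 24
f 24 25 26
f 24 26 12
f 25 9 10
f 25 10 26
f 26 10 11
f 26 11 12
f 28 27 30
f 28 30 29
f 30 27 31
f 30 31 29
f 31 27 32
f 31 32 29
f 32 27 33
f 32 33 29
f 33 27 34
f 33 34 29
f 34 27 35
f 34 35 29
f 35 27 36
f 35 36 29
f 36 27 37
f 36 37 29
f 37 27 38
f 37 38 29
f 38 27 39
f 38 39 29
f 39 27 40
f 39 40 29
f 40 27 41
f 40 41 29
f 41 27 42
f 41 42 29
f 42 27 43
f 42 43 29
f 43 27 28
f 43 28 29
f 44 81 60
f 81 55 84
f 60 84 49
f 81 84 60
f 44 60 56
f 60 49 61
f 56 61 45
f 60 61 56
f 44 56 65
f 56 45 66
f 65 66 51
f 56 66 65
f 44 65 77
f 65 51 80
f 77 80 54
f 65 80 77
f 44 77 81
f 77 54 85
f 81 85 55
f 77 85 81
f 45 61 72
f 61 49 75
f 72 75 53
f 61 75 72
f 49 84 62
f 84 55 83
f 62 83 48
f 84 83 62
f 55 85 82
f 85 54 78
f 82 78 46
f 85 78 82
f 54 80 79
f 80 51 67
f 79 67 50
f 80 67 79
f 51 66 71
f 66 45 68
f 71 68 52
f 66 68 71
f 47 73 59
f 73 53 74
f 59 74 48
f 73 74 59
f 47 59 57
f 59 48 58
f 57 58 46
f 59 58 57
f 47 57 64
f 57 46 63
f 64 63 50
f 57 63 64
f 47 64 69
f 64 50 70
f 69 70 52
f 64 70 69
f 47 69 73
f 69 52 76
f 73 76 53
f 69 76 73
f 48 74 62
f 74 53 75
f 62 75 49
f 74 75 62
f 46 58 82
f 58 48 83
f 82 83 55
f 58 83 82
f 50 63 79
f 63 46 78
f 79 78 54
f 63 78 79
f 52 70 71
f 70 50 67
f 71 67 51
f 70 67 71
f 53 76 72
f 76 52 68
f 72 68 45
f 76 68 72



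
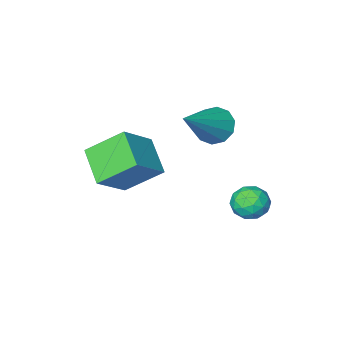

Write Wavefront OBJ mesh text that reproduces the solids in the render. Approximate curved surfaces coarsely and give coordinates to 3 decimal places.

v -0.655 -4.615 -1
v -1.697 -3.848 -0.01
v -0.419 -3.343 -1.738
v -1.461 -2.575 -0.748
v 0.541 -4.265 -0.012
v -0.501 -3.497 0.978
v 0.777 -2.992 -0.75
v -0.265 -2.225 0.24
v -3.705 -3.21 0.362
v -3.389 -2.844 -0.237
v -2.095 -2.51 1.638
v -3.69 -2.544 -0.023
v -3.996 -2.498 0.339
v -4.191 -2.725 0.709
v -4.2 -3.137 0.947
v -4.02 -3.577 0.962
v -3.72 -3.877 0.747
v -3.413 -3.923 0.386
v -3.218 -3.696 0.015
v -3.209 -3.284 -0.222
v -4.635 -1.412 -2.351
v -4.273 -1.142 -1.797
v -3.647 -1.518 -2.943
v -3.285 -1.248 -2.389
v -3.584 -1.896 -2.339
v -4.195 -1.83 -1.974
v -3.725 -0.83 -2.766
v -4.336 -0.764 -2.401
v -3.711 -0.782 -2.053
v -3.624 -1.441 -1.789
v -4.296 -1.219 -2.951
v -4.209 -1.878 -2.687
v -4.541 -1.268 -2.022
v -3.379 -1.392 -2.718
v -3.555 -1.773 -2.689
v -3.342 -1.614 -2.363
v -4.495 -1.672 -2.126
v -4.282 -1.513 -1.8
v -3.877 -1.957 -2.119
v -3.638 -1.147 -2.94
v -3.425 -0.988 -2.614
v -4.578 -1.046 -2.377
v -4.365 -0.887 -2.051
v -4.043 -0.703 -2.621
v -3.998 -0.897 -1.847
v -3.417 -0.96 -2.195
v -3.676 -0.714 -2.417
v -4.035 -0.675 -2.202
v -3.947 -1.285 -1.692
v -3.366 -1.347 -2.04
v -3.541 -1.728 -2.011
v -3.9 -1.689 -1.796
v -3.616 -1.073 -1.842
v -4.554 -1.313 -2.7
v -3.973 -1.375 -3.048
v -4.02 -0.971 -2.944
v -4.379 -0.932 -2.729
v -4.503 -1.7 -2.545
v -3.922 -1.763 -2.893
v -3.885 -1.985 -2.538
v -4.244 -1.946 -2.323
v -4.304 -1.587 -2.898
f 2 4 1
f 5 2 1
f 1 4 3
f 3 5 1
f 2 8 4
f 6 2 5
f 6 8 2
f 4 8 3
f 7 5 3
f 3 8 7
f 7 6 5
f 8 6 7
f 10 9 12
f 10 12 11
f 12 9 13
f 12 13 11
f 13 9 14
f 13 14 11
f 14 9 15
f 14 15 11
f 15 9 16
f 15 16 11
f 16 9 17
f 16 17 11
f 17 9 18
f 17 18 11
f 18 9 19
f 18 19 11
f 19 9 20
f 19 20 11
f 20 9 10
f 20 10 11
f 21 58 37
f 58 32 61
f 37 61 26
f 58 61 37
f 21 37 33
f 37 26 38
f 33 38 22
f 37 38 33
f 21 33 42
f 33 22 43
f 42 43 28
f 33 43 42
f 21 42 54
f 42 28 57
f 54 57 31
f 42 57 54
f 21 54 58
f 54 31 62
f 58 62 32
f 54 62 58
f 22 38 49
f 38 26 52
f 49 52 30
f 38 52 49
f 26 61 39
f 61 32 60
f 39 60 25
f 61 60 39
f 32 62 59
f 62 31 55
f 59 55 23
f 62 55 59
f 31 57 56
f 57 28 44
f 56 44 27
f 57 44 56
f 28 43 48
f 43 22 45
f 48 45 29
f 43 45 48
f 24 50 36
f 50 30 51
f 36 51 25
f 50 51 36
f 24 36 34
f 36 25 35
f 34 35 23
f 36 35 34
f 24 34 41
f 34 23 40
f 41 40 27
f 34 40 41
f 24 41 46
f 41 27 47
f 46 47 29
f 41 47 46
f 24 46 50
f 46 29 53
f 50 53 30
f 46 53 50
f 25 51 39
f 51 30 52
f 39 52 26
f 51 52 39
f 23 35 59
f 35 25 60
f 59 60 32
f 35 60 59
f 27 40 56
f 40 23 55
f 56 55 31
f 40 55 56
f 29 47 48
f 47 27 44
f 48 44 28
f 47 44 48
f 30 53 49
f 53 29 45
f 49 45 22
f 53 45 49

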